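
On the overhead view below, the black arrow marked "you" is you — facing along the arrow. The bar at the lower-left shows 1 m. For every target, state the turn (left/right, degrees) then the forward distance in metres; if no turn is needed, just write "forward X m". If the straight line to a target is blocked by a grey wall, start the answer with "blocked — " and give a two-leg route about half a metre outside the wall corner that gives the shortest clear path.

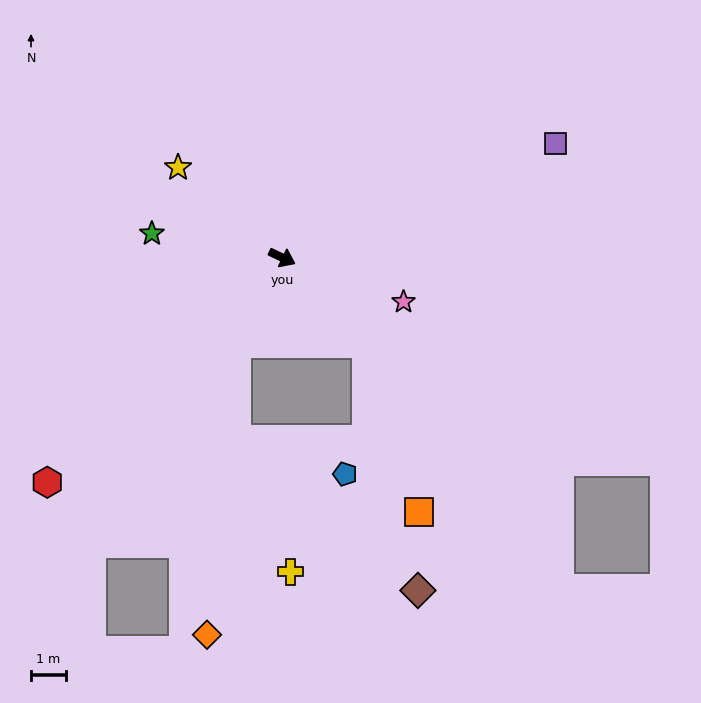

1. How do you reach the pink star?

turn left 5°, forward 3.7 m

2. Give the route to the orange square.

blocked — turn right 20°, forward 3.5 m, then turn right 27°, forward 5.1 m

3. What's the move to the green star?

turn right 165°, forward 3.8 m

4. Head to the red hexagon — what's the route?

turn right 111°, forward 9.3 m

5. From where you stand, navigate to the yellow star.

turn left 165°, forward 3.9 m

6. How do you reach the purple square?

turn left 48°, forward 8.5 m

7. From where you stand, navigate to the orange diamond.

blocked — turn right 93°, forward 2.8 m, then turn left 23°, forward 8.4 m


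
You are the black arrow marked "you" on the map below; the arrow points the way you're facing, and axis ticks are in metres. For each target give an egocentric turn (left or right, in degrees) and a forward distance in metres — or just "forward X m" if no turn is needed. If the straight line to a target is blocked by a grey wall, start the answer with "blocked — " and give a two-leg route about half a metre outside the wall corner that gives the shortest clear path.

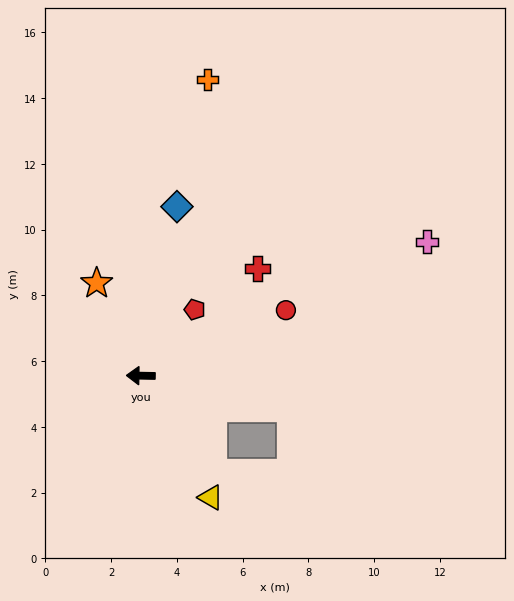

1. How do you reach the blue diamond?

turn right 101°, forward 5.3 m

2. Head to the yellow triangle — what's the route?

turn left 121°, forward 4.3 m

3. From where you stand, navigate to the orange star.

turn right 63°, forward 3.1 m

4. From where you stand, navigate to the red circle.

turn right 155°, forward 4.8 m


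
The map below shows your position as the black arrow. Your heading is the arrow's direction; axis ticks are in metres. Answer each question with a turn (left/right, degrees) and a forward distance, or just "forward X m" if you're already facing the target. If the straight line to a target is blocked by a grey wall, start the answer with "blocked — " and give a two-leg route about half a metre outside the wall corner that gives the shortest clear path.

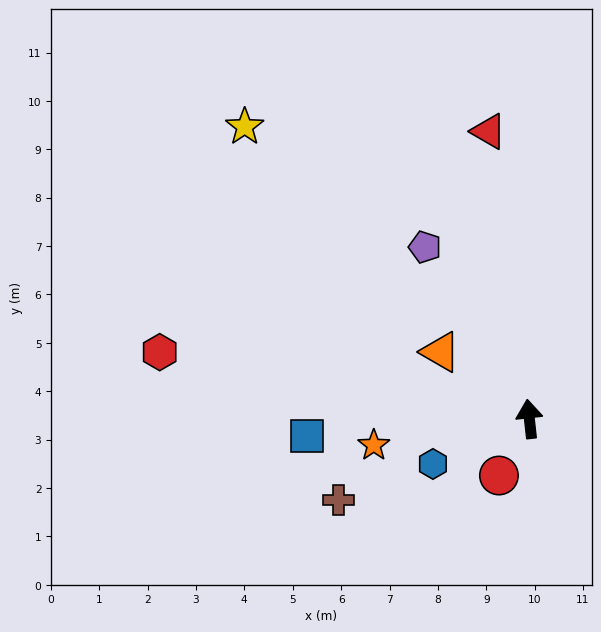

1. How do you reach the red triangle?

forward 6.0 m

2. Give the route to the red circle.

turn left 145°, forward 1.3 m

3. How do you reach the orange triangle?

turn left 47°, forward 2.3 m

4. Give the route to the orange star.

turn left 93°, forward 3.3 m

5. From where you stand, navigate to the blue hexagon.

turn left 109°, forward 2.2 m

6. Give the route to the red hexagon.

turn left 73°, forward 7.8 m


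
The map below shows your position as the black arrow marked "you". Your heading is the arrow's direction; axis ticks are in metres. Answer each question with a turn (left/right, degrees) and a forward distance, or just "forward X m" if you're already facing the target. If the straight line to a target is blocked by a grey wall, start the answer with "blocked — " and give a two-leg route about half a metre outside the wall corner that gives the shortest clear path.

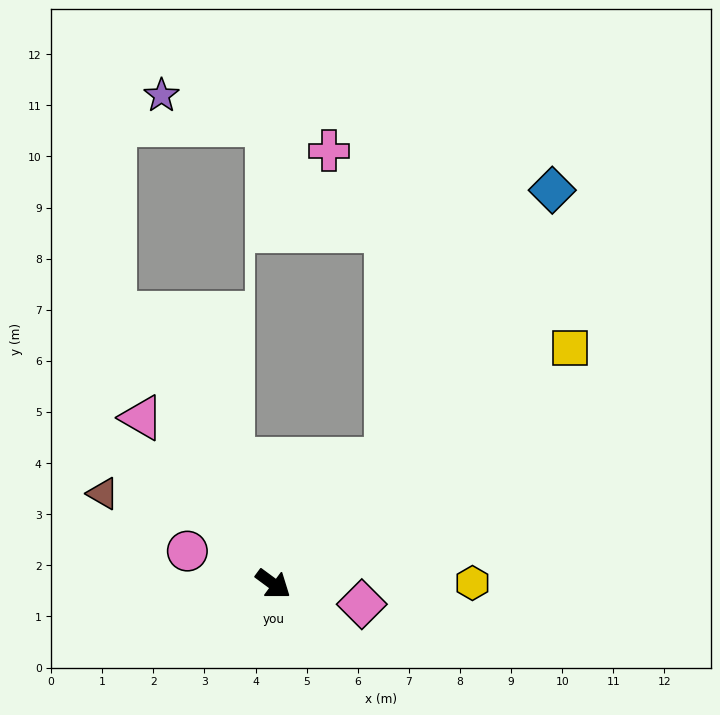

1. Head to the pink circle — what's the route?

turn right 165°, forward 1.8 m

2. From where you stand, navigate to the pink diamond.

turn left 24°, forward 1.8 m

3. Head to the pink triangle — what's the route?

turn left 165°, forward 4.1 m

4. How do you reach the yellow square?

turn left 75°, forward 7.4 m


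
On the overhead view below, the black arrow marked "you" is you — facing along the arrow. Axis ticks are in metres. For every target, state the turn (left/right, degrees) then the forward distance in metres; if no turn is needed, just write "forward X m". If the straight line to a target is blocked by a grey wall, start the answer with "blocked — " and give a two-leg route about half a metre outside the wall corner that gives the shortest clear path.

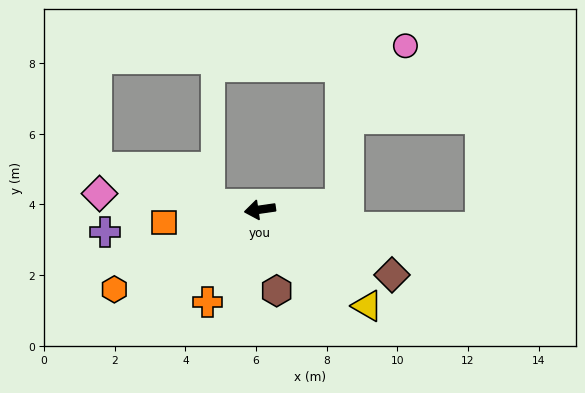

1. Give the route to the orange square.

forward 2.7 m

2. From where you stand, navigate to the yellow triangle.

turn left 130°, forward 4.1 m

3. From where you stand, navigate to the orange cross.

turn left 52°, forward 3.0 m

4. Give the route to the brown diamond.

turn left 145°, forward 4.2 m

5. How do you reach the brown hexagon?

turn left 93°, forward 2.3 m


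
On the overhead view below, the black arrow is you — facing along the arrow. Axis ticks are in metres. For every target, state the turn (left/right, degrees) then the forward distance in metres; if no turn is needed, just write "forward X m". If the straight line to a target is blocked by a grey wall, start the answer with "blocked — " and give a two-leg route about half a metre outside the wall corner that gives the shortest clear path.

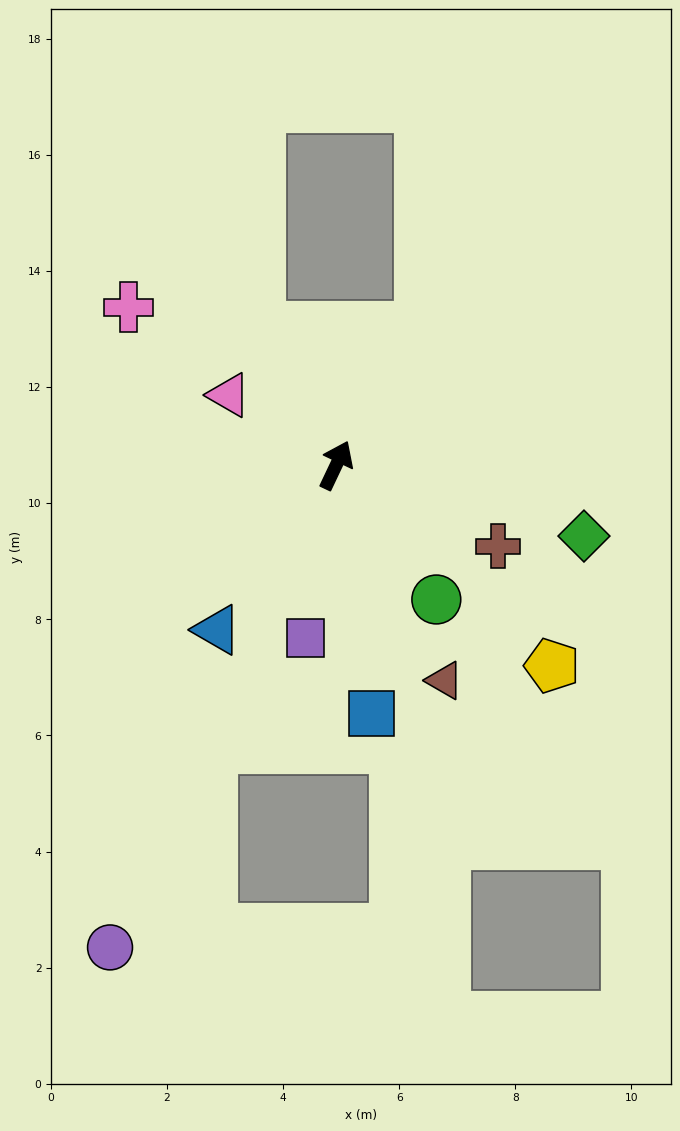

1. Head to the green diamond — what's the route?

turn right 81°, forward 4.4 m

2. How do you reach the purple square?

turn right 165°, forward 3.0 m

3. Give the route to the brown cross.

turn right 91°, forward 3.1 m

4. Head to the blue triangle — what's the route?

turn left 169°, forward 3.5 m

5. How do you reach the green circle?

turn right 118°, forward 2.9 m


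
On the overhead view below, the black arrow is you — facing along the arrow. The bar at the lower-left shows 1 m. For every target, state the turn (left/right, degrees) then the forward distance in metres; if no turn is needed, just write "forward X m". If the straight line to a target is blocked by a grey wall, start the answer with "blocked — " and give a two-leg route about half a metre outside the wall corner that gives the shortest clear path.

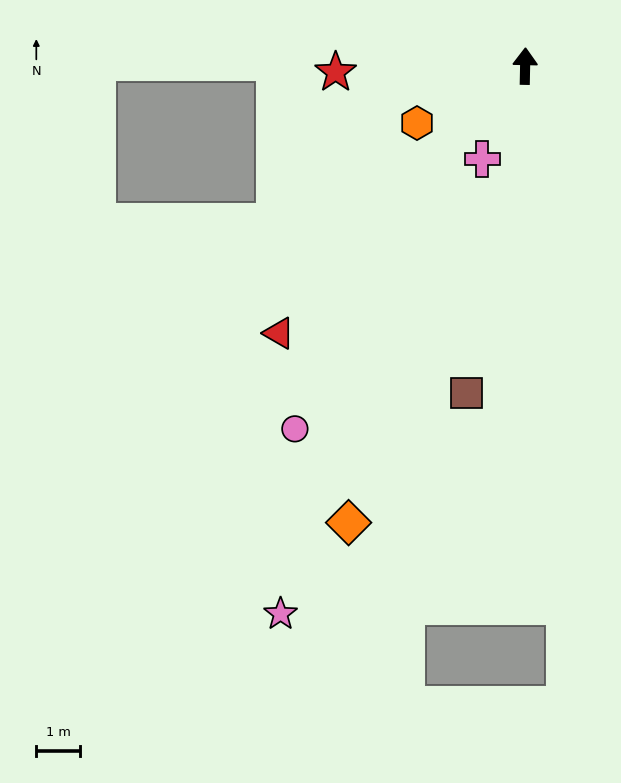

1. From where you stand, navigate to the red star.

turn left 93°, forward 4.4 m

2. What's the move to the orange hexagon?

turn left 119°, forward 2.8 m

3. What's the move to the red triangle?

turn left 139°, forward 8.4 m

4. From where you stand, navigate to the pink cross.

turn left 157°, forward 2.4 m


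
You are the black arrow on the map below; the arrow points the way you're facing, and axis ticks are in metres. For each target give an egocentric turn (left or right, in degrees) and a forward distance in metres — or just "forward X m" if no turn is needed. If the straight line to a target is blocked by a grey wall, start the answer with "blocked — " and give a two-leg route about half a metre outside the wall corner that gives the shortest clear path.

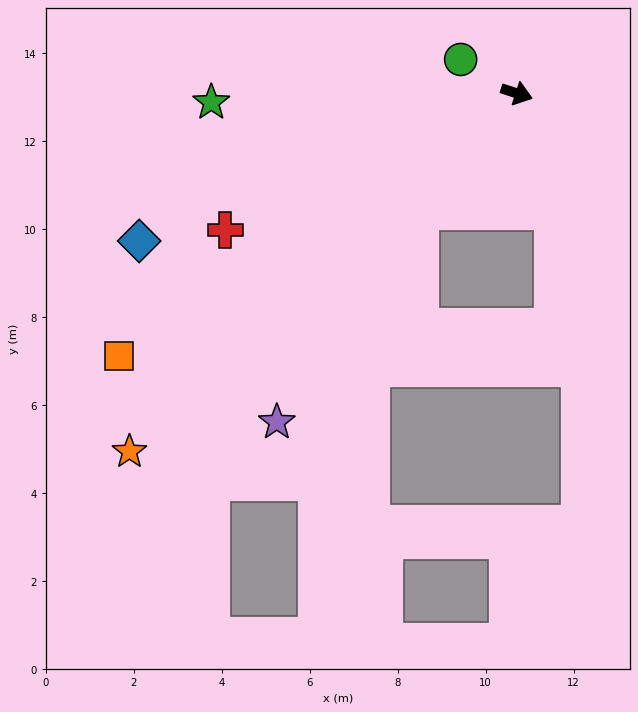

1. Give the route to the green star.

turn right 160°, forward 6.9 m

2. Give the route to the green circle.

turn left 167°, forward 1.5 m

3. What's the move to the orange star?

turn right 119°, forward 12.0 m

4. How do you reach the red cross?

turn right 137°, forward 7.3 m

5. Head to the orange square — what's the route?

turn right 128°, forward 10.8 m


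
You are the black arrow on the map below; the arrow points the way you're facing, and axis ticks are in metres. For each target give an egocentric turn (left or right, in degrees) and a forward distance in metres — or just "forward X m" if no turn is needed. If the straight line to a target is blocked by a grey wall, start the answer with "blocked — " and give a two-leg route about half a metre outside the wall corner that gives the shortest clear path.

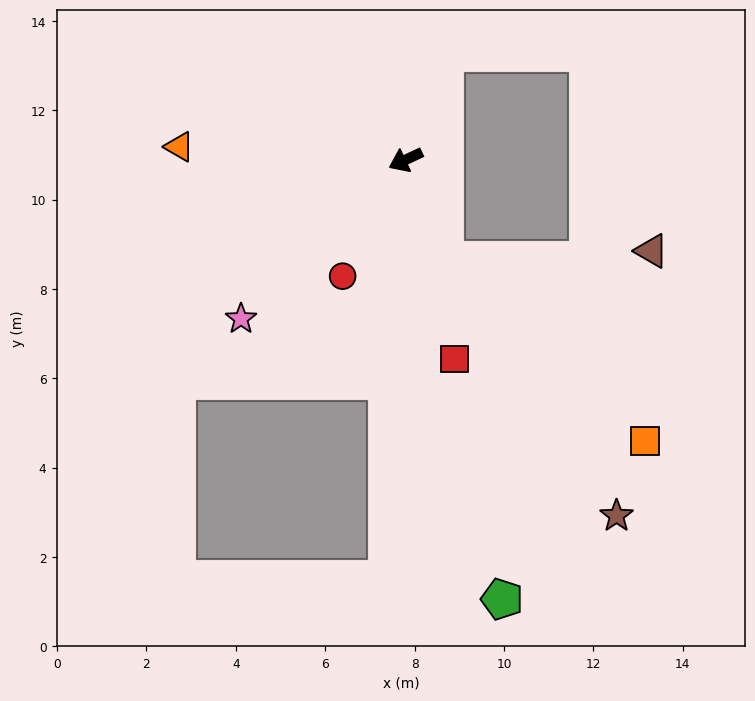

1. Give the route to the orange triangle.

turn right 28°, forward 5.1 m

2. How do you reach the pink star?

turn left 19°, forward 5.1 m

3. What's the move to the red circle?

turn left 36°, forward 3.0 m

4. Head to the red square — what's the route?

turn left 79°, forward 4.6 m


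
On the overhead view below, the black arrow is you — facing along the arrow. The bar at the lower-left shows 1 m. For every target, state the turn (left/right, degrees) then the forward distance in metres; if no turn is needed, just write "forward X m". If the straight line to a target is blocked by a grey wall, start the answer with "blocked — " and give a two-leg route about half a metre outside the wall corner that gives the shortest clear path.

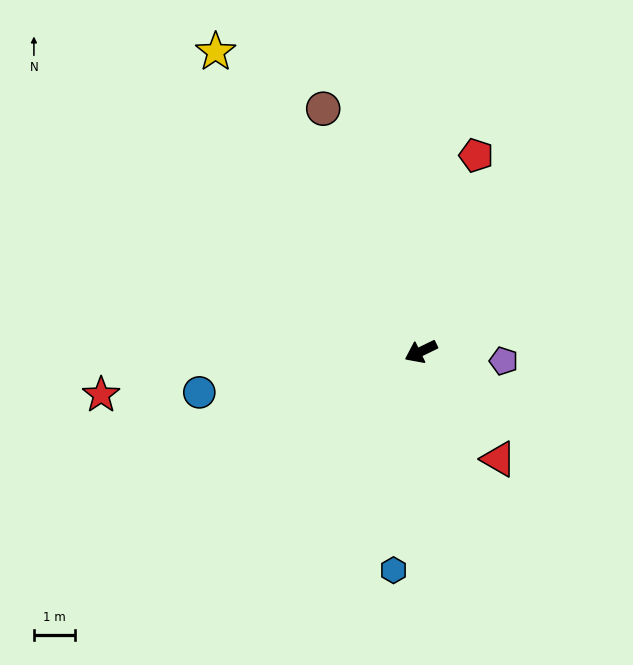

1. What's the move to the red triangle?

turn left 100°, forward 3.2 m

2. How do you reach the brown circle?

turn right 94°, forward 6.4 m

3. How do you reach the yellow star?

turn right 82°, forward 8.9 m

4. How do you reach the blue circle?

turn right 16°, forward 5.5 m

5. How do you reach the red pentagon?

turn right 132°, forward 5.0 m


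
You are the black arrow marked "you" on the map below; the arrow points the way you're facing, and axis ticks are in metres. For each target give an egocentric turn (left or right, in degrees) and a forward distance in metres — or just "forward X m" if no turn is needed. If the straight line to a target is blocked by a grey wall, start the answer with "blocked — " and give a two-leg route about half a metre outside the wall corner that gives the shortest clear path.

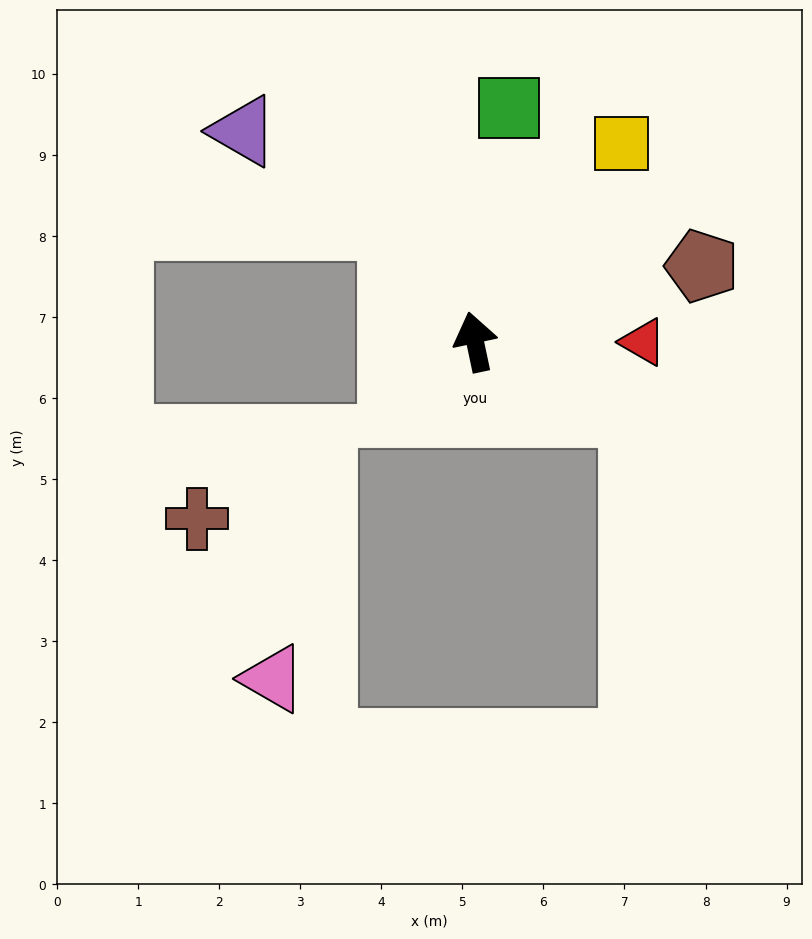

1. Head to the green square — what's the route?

turn right 20°, forward 2.9 m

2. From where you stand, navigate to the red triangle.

turn right 102°, forward 2.1 m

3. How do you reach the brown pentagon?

turn right 83°, forward 2.9 m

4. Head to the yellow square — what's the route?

turn right 48°, forward 3.0 m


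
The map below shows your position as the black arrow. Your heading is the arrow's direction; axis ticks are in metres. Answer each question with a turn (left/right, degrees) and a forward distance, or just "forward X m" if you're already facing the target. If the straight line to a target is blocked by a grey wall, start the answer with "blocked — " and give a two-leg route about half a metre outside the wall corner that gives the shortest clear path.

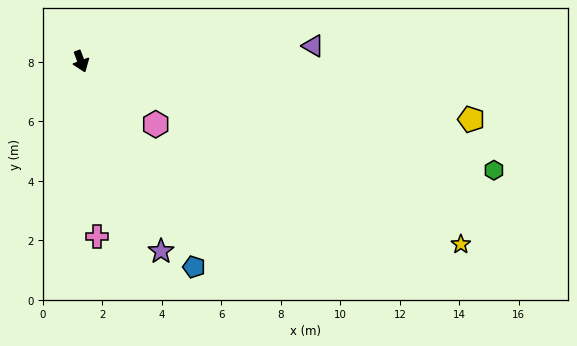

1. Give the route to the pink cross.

turn right 15°, forward 5.9 m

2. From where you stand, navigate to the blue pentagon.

turn left 8°, forward 7.9 m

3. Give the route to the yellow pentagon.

turn left 61°, forward 13.3 m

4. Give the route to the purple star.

turn left 2°, forward 6.9 m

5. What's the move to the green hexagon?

turn left 55°, forward 14.4 m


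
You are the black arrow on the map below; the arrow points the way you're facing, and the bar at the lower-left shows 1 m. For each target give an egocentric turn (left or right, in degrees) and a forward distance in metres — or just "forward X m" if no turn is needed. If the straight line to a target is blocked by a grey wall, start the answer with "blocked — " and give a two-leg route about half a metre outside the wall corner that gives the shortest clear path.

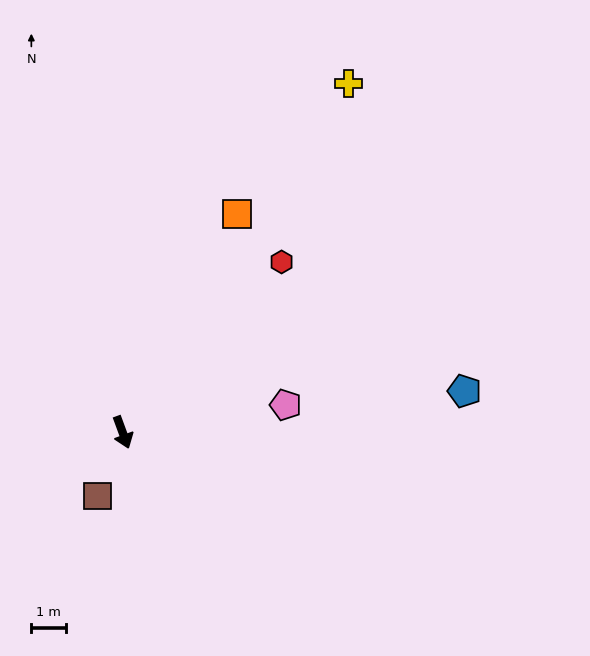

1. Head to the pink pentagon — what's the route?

turn left 79°, forward 4.7 m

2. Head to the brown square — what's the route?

turn right 42°, forward 2.0 m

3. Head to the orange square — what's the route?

turn left 132°, forward 7.0 m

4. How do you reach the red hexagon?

turn left 117°, forward 6.7 m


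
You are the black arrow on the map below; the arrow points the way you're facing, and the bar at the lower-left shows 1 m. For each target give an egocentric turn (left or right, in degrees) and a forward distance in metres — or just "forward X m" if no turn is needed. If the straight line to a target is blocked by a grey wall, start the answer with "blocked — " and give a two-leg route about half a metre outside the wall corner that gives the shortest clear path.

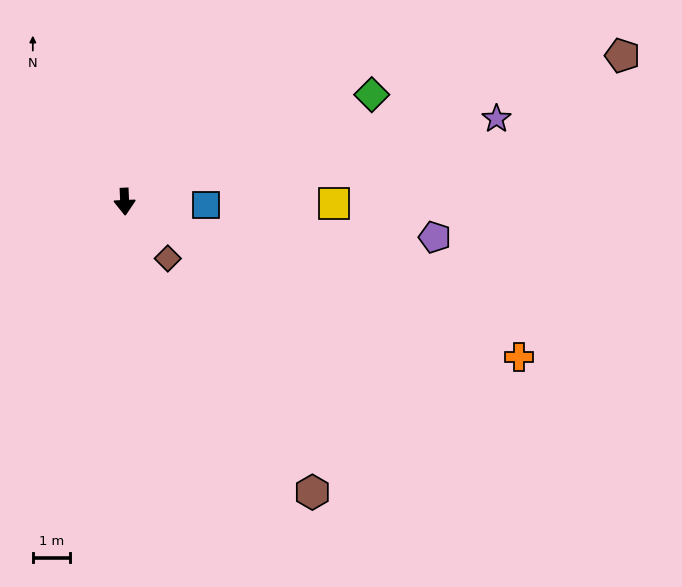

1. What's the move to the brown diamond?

turn left 35°, forward 1.9 m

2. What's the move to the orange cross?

turn left 66°, forward 11.3 m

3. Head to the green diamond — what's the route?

turn left 111°, forward 7.2 m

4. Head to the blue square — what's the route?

turn left 85°, forward 2.2 m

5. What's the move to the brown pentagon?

turn left 104°, forward 13.9 m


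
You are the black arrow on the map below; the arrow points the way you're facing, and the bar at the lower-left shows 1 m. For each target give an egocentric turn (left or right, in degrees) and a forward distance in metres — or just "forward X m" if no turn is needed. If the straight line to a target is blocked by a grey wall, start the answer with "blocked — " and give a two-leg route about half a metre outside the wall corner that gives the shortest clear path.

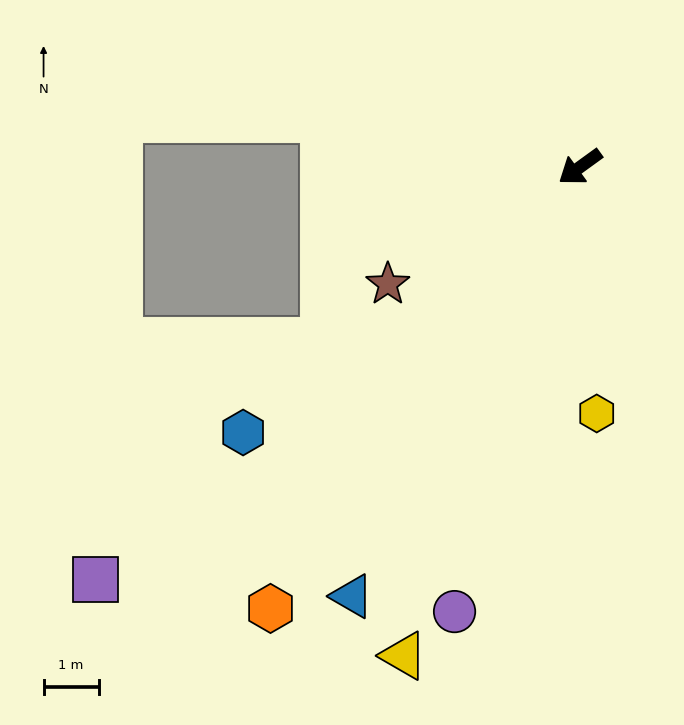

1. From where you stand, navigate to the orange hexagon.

turn left 19°, forward 9.8 m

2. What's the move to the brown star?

turn right 5°, forward 4.1 m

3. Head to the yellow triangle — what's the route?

turn left 34°, forward 9.4 m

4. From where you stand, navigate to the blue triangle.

turn left 26°, forward 8.8 m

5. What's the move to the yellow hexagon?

turn left 58°, forward 4.5 m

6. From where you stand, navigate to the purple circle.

turn left 38°, forward 8.4 m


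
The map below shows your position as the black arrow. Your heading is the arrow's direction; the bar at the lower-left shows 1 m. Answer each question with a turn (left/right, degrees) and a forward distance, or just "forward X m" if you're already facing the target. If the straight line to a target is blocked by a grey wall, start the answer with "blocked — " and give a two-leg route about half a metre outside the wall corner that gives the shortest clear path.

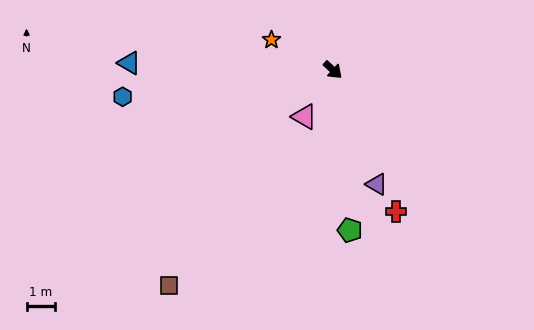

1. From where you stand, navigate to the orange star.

turn right 163°, forward 2.4 m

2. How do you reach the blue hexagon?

turn right 130°, forward 7.5 m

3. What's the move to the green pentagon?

turn right 41°, forward 5.7 m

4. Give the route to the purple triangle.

turn right 26°, forward 4.3 m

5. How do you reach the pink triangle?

turn right 79°, forward 1.9 m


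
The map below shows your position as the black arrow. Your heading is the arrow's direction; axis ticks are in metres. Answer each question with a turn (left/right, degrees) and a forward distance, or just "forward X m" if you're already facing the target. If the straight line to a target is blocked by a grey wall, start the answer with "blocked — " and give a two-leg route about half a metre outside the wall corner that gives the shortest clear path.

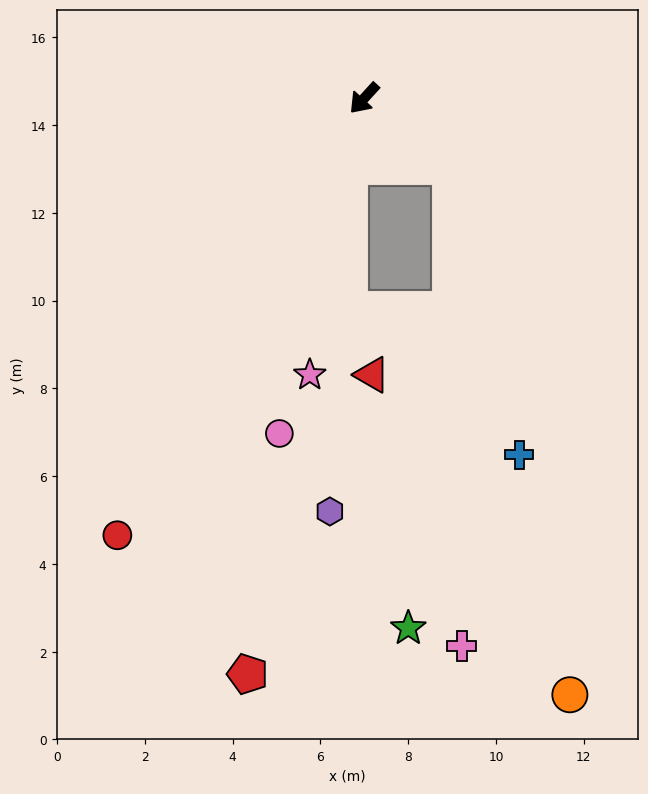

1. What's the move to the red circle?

turn left 13°, forward 11.4 m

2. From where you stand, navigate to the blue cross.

blocked — turn left 94°, forward 2.5 m, then turn right 38°, forward 6.8 m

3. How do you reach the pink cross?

blocked — turn left 94°, forward 2.5 m, then turn right 50°, forward 10.9 m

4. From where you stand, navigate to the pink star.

turn left 31°, forward 6.4 m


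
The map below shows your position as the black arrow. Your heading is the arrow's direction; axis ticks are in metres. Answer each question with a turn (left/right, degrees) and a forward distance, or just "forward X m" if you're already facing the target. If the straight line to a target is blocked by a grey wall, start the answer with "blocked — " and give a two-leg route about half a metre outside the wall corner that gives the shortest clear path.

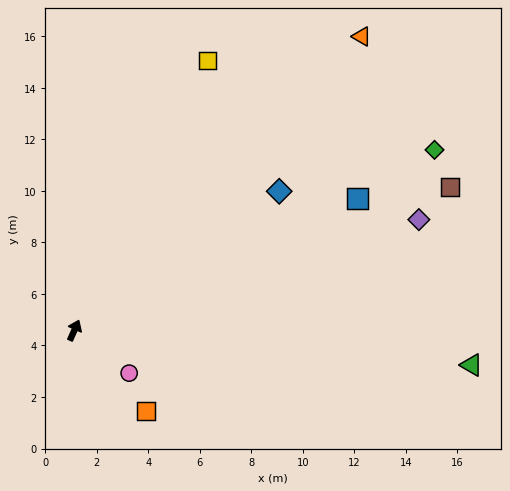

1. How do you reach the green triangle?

turn right 71°, forward 15.5 m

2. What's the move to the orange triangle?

turn right 20°, forward 15.9 m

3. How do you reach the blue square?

turn right 41°, forward 12.1 m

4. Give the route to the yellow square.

turn right 2°, forward 11.7 m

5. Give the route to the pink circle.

turn right 104°, forward 2.7 m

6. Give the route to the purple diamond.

turn right 48°, forward 14.0 m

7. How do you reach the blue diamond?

turn right 32°, forward 9.6 m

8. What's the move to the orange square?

turn right 115°, forward 4.2 m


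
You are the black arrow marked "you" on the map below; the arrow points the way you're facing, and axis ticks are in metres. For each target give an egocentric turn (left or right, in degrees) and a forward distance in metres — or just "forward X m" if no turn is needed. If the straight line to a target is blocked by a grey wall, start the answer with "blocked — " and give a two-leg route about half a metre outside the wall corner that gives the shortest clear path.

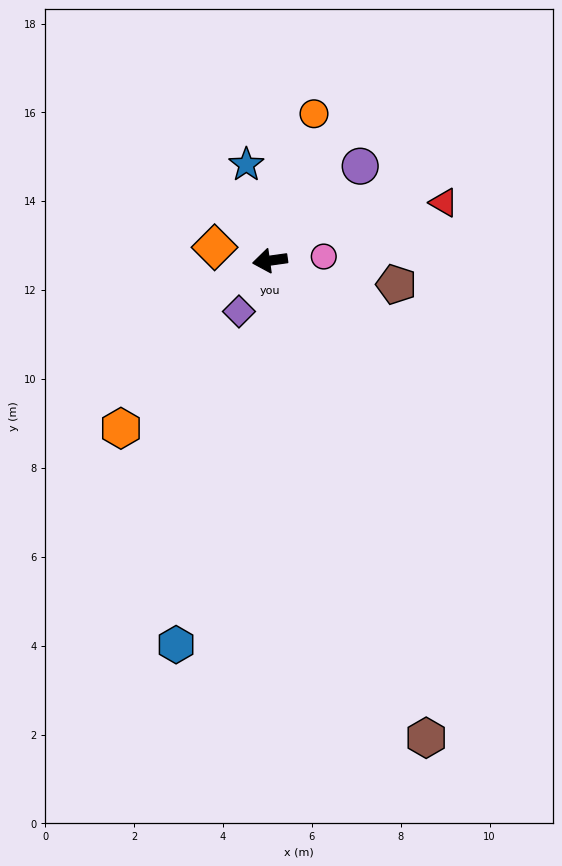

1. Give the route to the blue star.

turn right 84°, forward 2.2 m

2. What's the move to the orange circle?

turn right 115°, forward 3.5 m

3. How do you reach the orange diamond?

turn right 22°, forward 1.3 m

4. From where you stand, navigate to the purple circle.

turn right 142°, forward 2.9 m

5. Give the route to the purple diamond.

turn left 51°, forward 1.3 m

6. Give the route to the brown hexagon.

turn left 100°, forward 11.3 m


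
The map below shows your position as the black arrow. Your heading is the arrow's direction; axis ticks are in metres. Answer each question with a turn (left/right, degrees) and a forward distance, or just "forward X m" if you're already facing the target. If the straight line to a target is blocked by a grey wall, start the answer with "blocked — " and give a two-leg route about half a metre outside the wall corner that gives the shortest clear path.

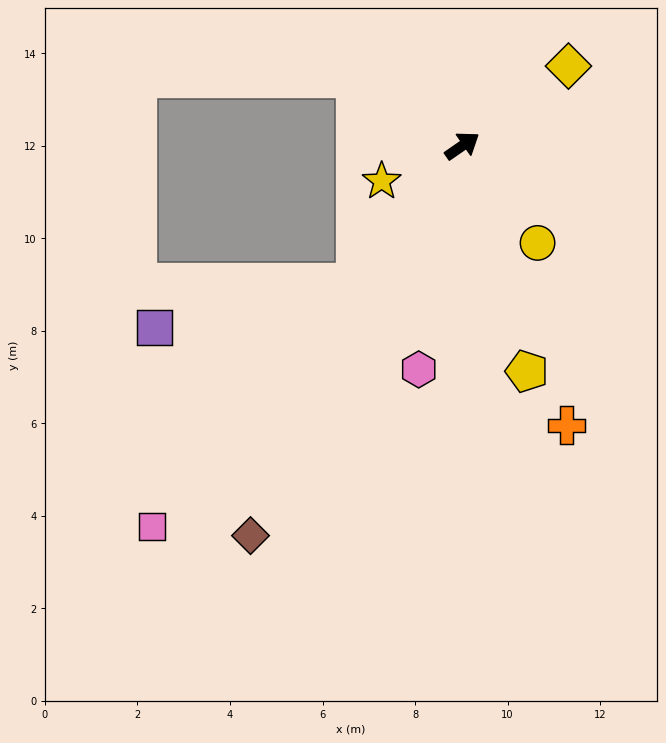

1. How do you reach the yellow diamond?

turn left 2°, forward 2.9 m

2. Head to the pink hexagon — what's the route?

turn right 136°, forward 4.9 m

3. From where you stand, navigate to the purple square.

blocked — turn right 163°, forward 3.8 m, then turn right 39°, forward 4.5 m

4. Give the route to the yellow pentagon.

turn right 109°, forward 5.1 m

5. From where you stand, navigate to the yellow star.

turn left 169°, forward 1.9 m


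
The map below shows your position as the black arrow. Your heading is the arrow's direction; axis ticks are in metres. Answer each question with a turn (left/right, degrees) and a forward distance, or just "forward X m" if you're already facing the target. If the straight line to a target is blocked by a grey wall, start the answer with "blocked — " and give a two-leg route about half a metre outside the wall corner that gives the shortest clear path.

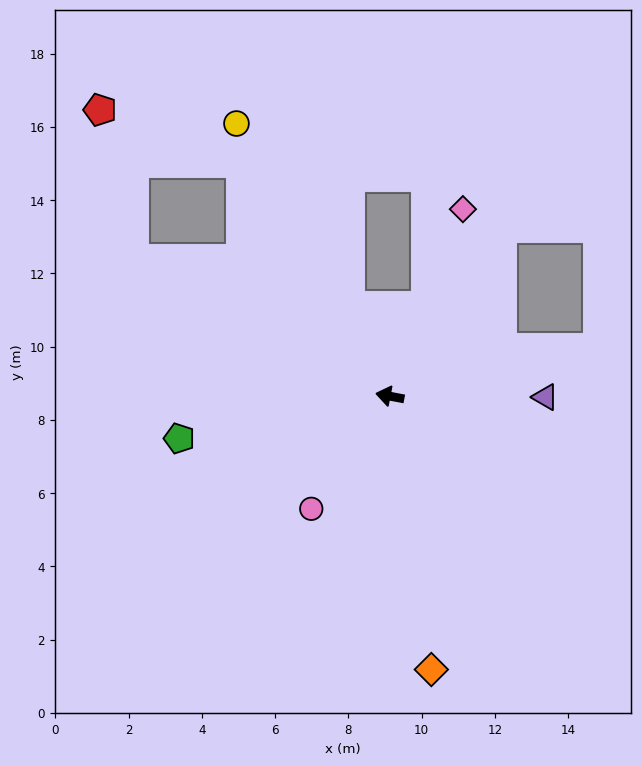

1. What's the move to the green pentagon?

turn left 22°, forward 5.9 m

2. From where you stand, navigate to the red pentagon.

blocked — turn right 47°, forward 7.6 m, then turn left 37°, forward 4.1 m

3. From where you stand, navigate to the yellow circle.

turn right 50°, forward 8.5 m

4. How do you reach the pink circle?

turn left 66°, forward 3.7 m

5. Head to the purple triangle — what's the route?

turn right 169°, forward 4.2 m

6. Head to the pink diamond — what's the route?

turn right 100°, forward 5.5 m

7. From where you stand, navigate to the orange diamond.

turn left 109°, forward 7.5 m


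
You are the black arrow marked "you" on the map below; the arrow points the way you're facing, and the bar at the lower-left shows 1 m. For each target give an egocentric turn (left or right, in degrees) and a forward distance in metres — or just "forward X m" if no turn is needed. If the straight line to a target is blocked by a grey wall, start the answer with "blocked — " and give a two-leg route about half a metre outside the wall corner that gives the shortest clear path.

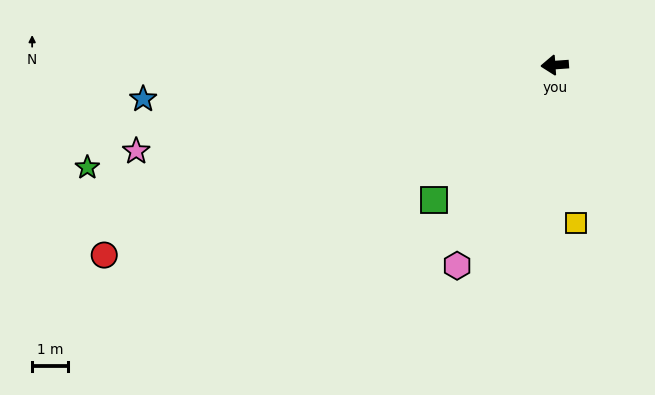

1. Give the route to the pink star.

turn left 8°, forward 12.1 m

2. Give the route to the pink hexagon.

turn left 60°, forward 6.3 m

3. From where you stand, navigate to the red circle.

turn left 19°, forward 13.8 m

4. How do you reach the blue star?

forward 11.7 m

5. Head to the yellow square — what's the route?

turn left 94°, forward 4.5 m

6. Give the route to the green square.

turn left 44°, forward 5.1 m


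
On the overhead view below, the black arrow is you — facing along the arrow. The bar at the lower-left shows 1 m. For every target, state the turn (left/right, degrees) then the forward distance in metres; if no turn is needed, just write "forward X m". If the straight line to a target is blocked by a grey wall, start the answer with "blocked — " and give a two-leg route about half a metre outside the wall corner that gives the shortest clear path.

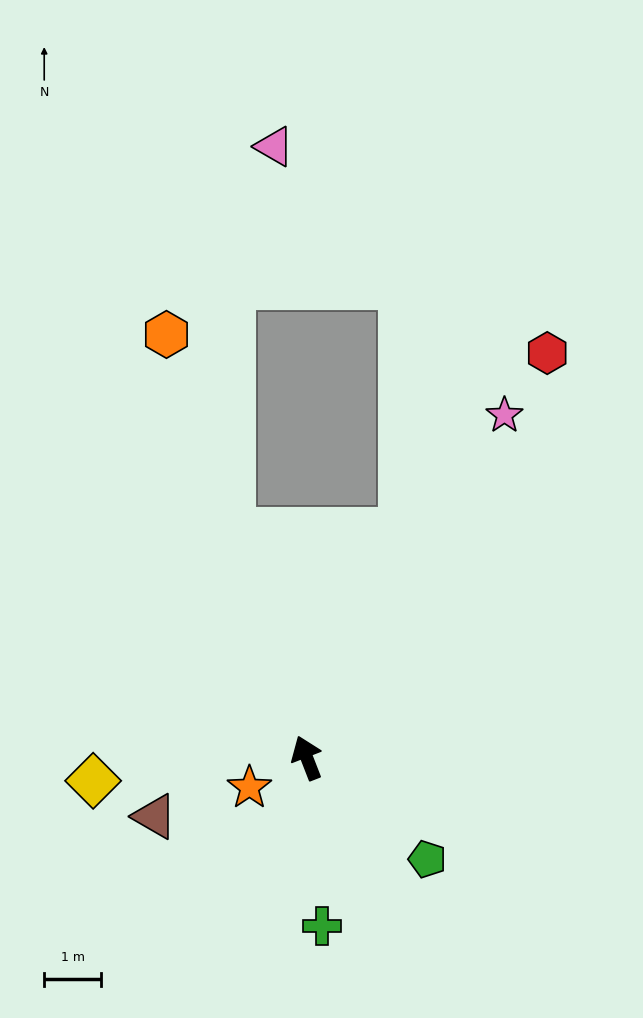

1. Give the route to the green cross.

turn left 164°, forward 3.0 m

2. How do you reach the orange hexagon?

turn right 3°, forward 7.8 m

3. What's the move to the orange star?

turn left 96°, forward 1.1 m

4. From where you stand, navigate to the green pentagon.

turn right 151°, forward 2.8 m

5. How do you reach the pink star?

turn right 51°, forward 6.9 m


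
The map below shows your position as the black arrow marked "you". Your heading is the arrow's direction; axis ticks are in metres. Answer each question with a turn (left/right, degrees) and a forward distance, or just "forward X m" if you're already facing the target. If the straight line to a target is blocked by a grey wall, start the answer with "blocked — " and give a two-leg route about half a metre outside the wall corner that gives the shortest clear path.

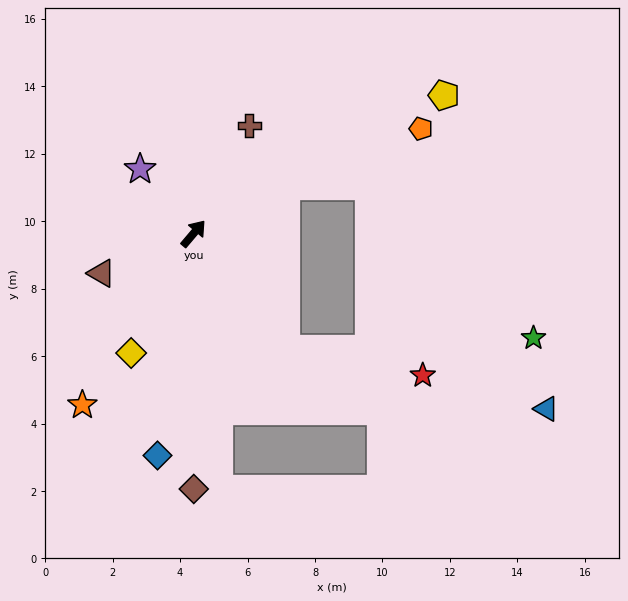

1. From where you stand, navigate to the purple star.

turn left 80°, forward 2.5 m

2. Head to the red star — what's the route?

blocked — turn right 101°, forward 4.4 m, then turn left 40°, forward 4.1 m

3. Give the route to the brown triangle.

turn left 154°, forward 3.0 m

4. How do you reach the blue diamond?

turn right 149°, forward 6.7 m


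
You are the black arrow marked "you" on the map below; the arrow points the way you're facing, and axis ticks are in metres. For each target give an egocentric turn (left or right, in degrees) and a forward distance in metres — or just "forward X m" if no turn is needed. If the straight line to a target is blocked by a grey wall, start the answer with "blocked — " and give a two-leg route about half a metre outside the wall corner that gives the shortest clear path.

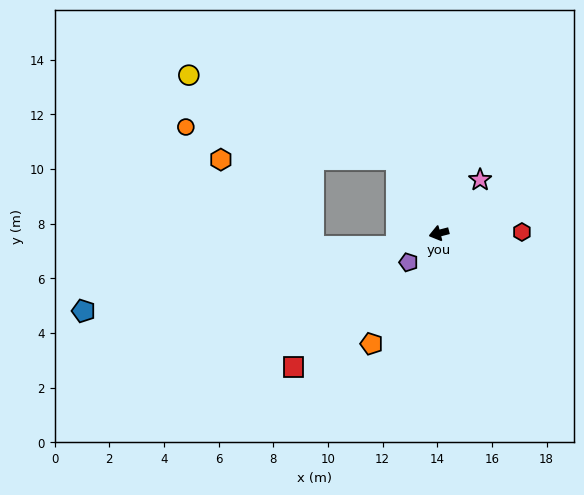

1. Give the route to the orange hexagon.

blocked — turn right 75°, forward 3.1 m, then turn left 61°, forward 6.5 m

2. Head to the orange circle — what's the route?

blocked — turn right 75°, forward 3.1 m, then turn left 52°, forward 7.8 m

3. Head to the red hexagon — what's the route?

turn left 166°, forward 3.0 m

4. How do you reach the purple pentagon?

turn left 29°, forward 1.5 m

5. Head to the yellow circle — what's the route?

blocked — turn right 75°, forward 3.1 m, then turn left 39°, forward 8.2 m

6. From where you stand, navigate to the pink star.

turn right 142°, forward 2.5 m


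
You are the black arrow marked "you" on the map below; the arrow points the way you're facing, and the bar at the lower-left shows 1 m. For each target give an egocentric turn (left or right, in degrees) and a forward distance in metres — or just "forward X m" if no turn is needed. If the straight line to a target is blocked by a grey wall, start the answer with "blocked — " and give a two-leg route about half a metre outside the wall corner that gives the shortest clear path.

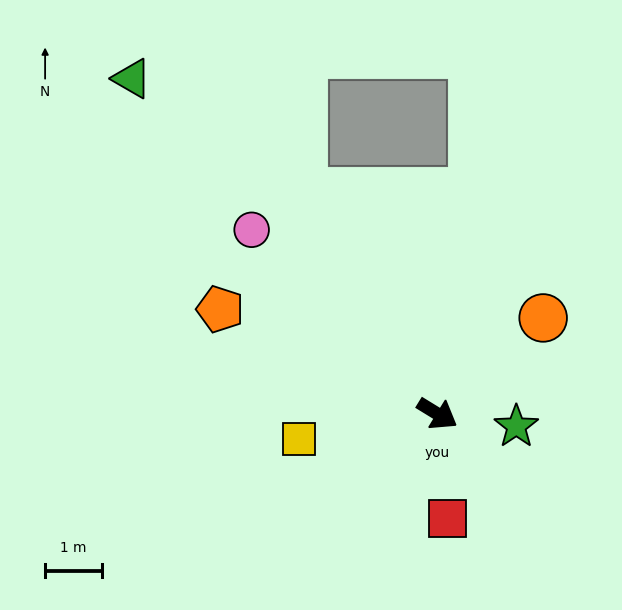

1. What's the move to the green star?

turn left 22°, forward 1.4 m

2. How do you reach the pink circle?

turn left 167°, forward 4.6 m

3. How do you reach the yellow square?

turn right 138°, forward 2.5 m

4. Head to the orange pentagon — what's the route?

turn right 174°, forward 4.2 m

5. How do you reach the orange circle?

turn left 74°, forward 2.5 m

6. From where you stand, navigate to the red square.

turn right 53°, forward 1.8 m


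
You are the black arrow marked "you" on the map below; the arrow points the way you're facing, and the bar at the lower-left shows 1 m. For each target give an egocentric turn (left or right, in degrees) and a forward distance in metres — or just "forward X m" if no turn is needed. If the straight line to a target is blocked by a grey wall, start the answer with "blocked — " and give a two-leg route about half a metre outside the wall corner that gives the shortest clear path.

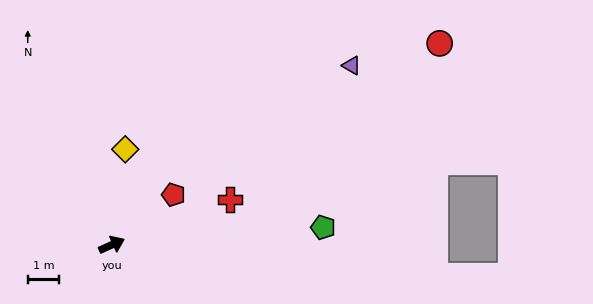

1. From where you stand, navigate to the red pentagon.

turn left 15°, forward 2.5 m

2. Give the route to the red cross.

turn right 3°, forward 4.0 m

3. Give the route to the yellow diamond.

turn left 58°, forward 3.1 m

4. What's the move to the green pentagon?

turn right 19°, forward 6.8 m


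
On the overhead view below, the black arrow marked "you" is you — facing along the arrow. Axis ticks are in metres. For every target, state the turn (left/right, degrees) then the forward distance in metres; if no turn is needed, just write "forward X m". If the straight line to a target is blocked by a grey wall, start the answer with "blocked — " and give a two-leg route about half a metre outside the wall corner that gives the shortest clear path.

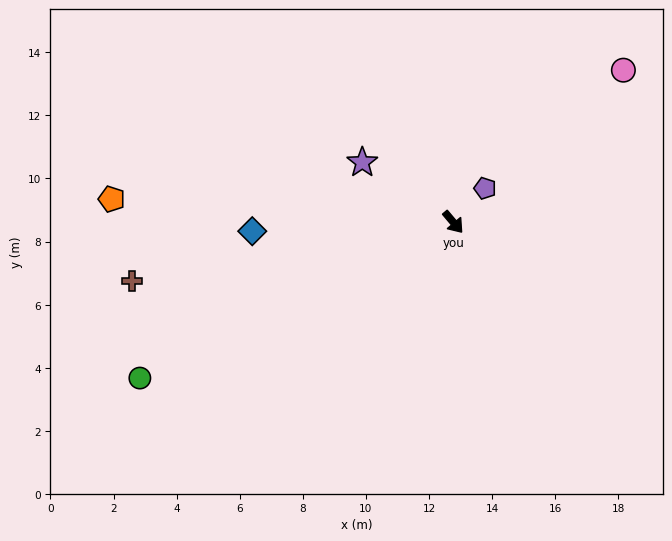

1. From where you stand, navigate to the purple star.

turn right 163°, forward 3.4 m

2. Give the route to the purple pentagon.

turn left 97°, forward 1.5 m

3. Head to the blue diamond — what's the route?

turn right 128°, forward 6.4 m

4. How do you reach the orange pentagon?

turn right 134°, forward 10.9 m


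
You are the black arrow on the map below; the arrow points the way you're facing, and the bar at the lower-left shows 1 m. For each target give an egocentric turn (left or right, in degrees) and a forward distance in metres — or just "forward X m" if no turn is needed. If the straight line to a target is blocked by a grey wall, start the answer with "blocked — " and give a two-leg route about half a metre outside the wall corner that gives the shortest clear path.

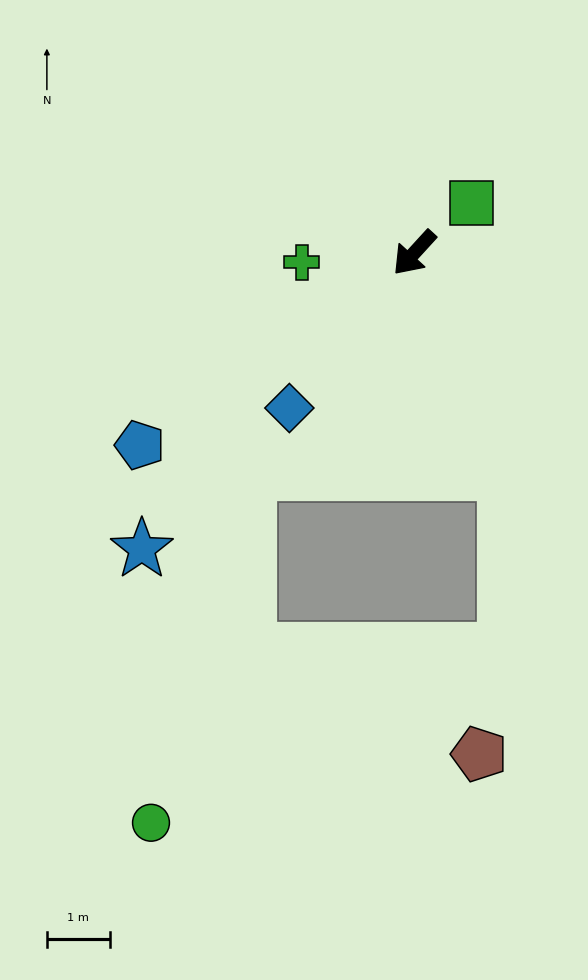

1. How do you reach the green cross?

turn right 43°, forward 1.8 m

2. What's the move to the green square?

turn left 173°, forward 1.2 m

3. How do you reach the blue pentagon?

turn right 13°, forward 5.3 m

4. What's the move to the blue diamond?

turn left 4°, forward 3.2 m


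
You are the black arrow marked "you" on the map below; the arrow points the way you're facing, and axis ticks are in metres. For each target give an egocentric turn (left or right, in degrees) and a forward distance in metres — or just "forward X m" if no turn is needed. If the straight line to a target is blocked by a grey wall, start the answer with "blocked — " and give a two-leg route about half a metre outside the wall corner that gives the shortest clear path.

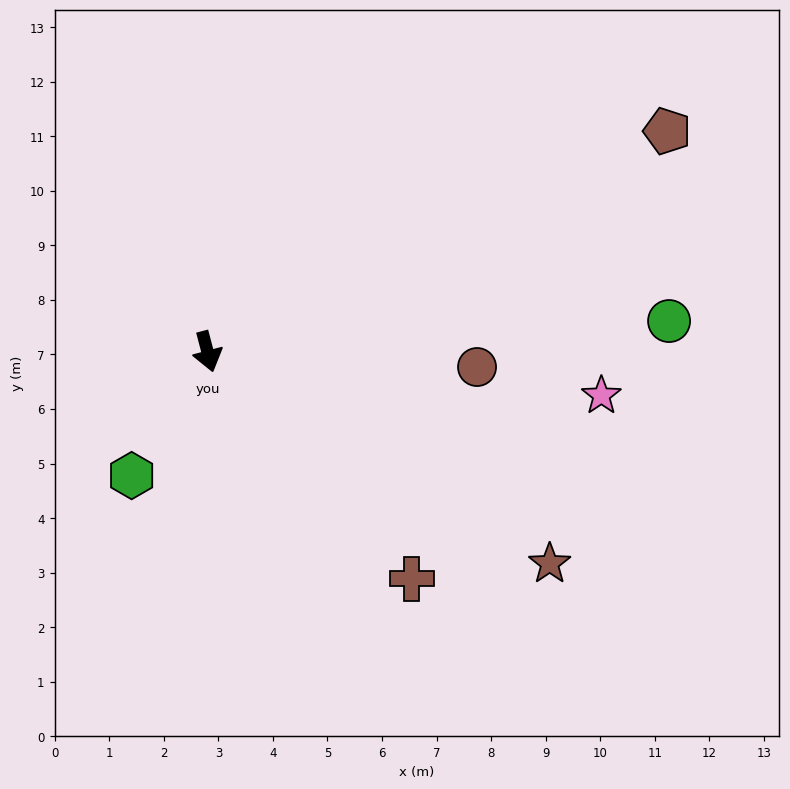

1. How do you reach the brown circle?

turn left 72°, forward 4.9 m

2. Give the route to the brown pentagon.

turn left 101°, forward 9.3 m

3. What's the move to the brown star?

turn left 44°, forward 7.4 m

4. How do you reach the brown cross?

turn left 27°, forward 5.6 m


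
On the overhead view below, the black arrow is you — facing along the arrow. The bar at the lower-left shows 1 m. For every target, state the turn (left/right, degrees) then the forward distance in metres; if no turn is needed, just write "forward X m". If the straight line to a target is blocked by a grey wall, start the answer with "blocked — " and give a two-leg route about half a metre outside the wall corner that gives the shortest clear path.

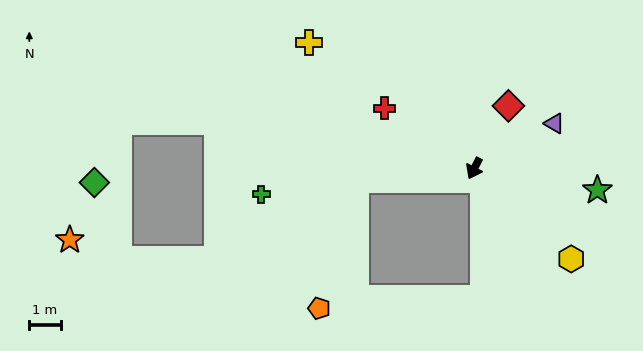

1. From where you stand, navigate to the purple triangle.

turn left 146°, forward 2.9 m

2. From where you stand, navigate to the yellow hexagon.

turn left 74°, forward 4.2 m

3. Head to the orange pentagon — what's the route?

blocked — turn right 57°, forward 3.8 m, then turn left 68°, forward 4.2 m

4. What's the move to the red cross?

turn right 97°, forward 3.4 m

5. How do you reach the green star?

turn left 107°, forward 4.0 m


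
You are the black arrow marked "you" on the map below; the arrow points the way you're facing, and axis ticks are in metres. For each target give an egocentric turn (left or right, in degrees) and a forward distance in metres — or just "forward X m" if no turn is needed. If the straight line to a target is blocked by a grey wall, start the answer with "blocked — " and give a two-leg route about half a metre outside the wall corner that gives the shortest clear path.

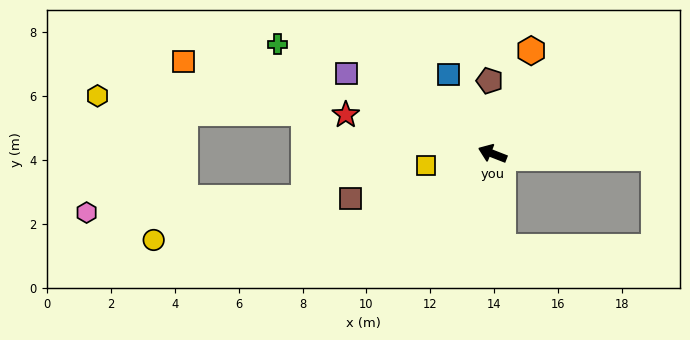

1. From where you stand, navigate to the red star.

turn left 6°, forward 4.7 m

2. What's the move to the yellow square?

turn left 31°, forward 2.1 m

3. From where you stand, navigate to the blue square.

turn right 40°, forward 2.8 m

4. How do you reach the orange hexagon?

turn right 89°, forward 3.4 m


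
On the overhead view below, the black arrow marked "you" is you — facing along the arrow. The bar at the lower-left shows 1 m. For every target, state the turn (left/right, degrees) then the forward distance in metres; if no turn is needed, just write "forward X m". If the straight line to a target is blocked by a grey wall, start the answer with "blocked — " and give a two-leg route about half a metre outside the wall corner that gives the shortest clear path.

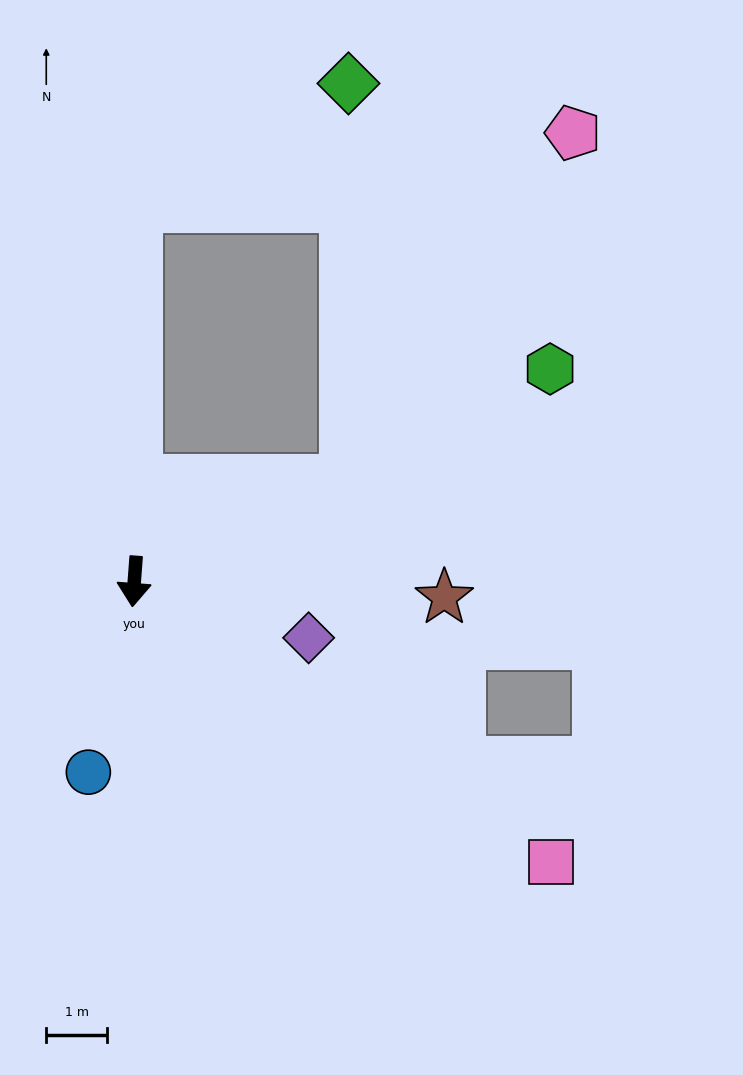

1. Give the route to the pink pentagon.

blocked — turn left 120°, forward 3.9 m, then turn left 31°, forward 6.9 m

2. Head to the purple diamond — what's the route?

turn left 76°, forward 3.0 m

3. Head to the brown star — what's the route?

turn left 91°, forward 5.1 m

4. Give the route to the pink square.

turn left 60°, forward 8.3 m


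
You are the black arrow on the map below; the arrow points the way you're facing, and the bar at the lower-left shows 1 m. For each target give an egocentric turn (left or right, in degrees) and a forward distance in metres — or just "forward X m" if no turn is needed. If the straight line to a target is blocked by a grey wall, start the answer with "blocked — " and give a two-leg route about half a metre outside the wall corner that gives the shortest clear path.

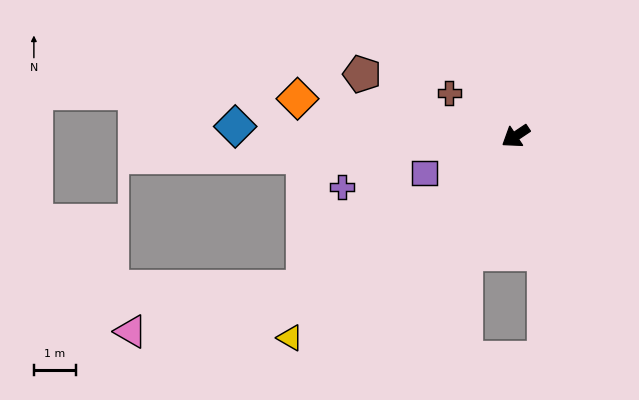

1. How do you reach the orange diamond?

turn right 44°, forward 5.3 m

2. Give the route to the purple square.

turn right 12°, forward 2.4 m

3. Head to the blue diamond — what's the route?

turn right 36°, forward 6.7 m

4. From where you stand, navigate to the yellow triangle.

turn left 8°, forward 7.2 m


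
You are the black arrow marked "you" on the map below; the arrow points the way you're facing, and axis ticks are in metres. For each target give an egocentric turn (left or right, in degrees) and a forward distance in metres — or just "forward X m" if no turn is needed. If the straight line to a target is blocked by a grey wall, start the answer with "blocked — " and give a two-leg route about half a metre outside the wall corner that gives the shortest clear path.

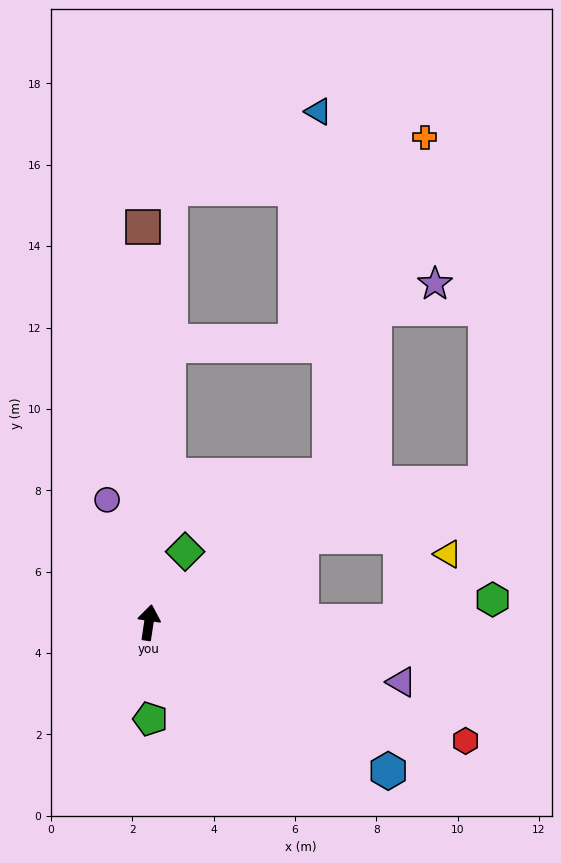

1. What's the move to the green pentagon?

turn right 171°, forward 2.4 m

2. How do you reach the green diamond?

turn right 19°, forward 2.0 m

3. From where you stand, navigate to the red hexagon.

turn right 102°, forward 8.3 m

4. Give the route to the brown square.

turn left 9°, forward 9.7 m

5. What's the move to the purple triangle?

turn right 95°, forward 6.4 m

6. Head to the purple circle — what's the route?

turn left 27°, forward 3.2 m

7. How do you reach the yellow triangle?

blocked — turn right 81°, forward 6.2 m, then turn left 54°, forward 2.0 m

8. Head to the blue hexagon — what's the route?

turn right 113°, forward 6.9 m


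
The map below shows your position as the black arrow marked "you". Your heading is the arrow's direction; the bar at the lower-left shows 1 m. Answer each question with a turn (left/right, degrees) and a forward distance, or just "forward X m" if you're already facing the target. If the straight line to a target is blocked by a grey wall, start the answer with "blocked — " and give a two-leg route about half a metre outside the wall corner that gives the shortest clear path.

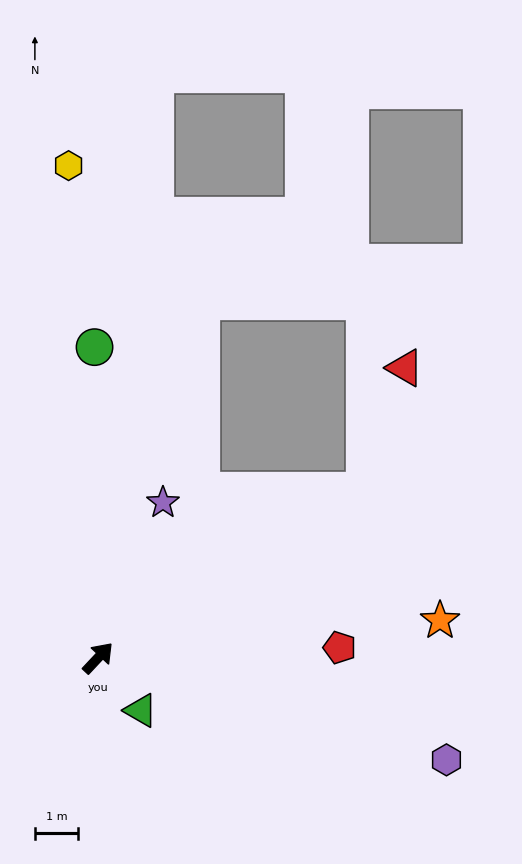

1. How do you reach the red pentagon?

turn right 44°, forward 5.6 m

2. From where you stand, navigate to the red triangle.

blocked — turn right 15°, forward 7.3 m, then turn left 40°, forward 3.0 m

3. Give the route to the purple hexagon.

turn right 63°, forward 8.4 m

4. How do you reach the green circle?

turn left 44°, forward 7.2 m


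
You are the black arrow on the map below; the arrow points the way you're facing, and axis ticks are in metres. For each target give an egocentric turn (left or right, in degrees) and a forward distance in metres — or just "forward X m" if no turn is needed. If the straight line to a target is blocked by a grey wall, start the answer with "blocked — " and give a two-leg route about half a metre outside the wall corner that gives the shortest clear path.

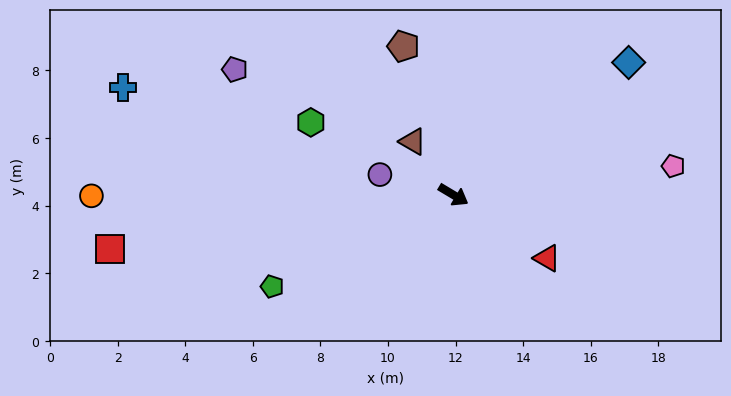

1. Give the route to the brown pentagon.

turn left 139°, forward 4.6 m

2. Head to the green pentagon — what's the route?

turn right 122°, forward 6.0 m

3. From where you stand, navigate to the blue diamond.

turn left 68°, forward 6.5 m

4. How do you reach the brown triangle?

turn left 158°, forward 2.0 m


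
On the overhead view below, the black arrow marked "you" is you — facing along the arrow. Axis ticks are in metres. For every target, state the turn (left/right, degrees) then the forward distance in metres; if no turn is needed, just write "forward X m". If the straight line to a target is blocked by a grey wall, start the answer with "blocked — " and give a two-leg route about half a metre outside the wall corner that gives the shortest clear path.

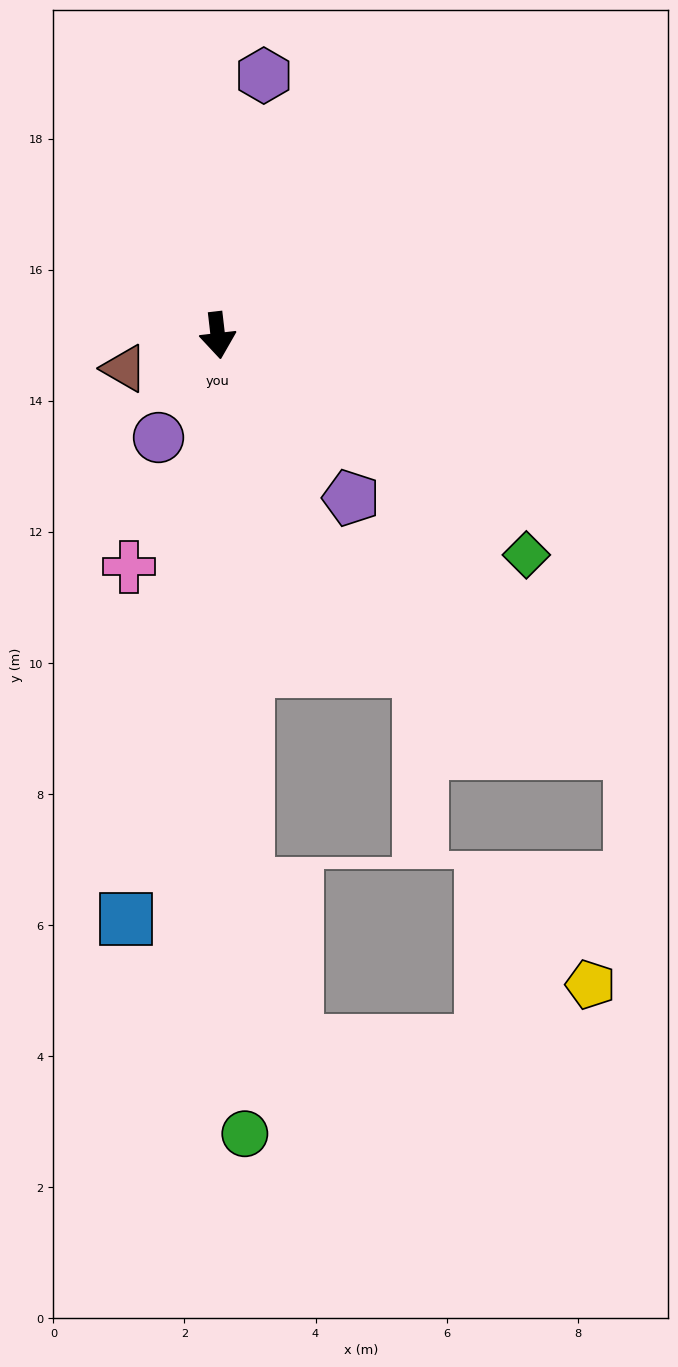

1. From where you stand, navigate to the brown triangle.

turn right 77°, forward 1.5 m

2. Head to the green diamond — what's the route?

turn left 48°, forward 5.8 m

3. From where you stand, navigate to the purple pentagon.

turn left 33°, forward 3.2 m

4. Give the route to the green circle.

turn right 5°, forward 12.2 m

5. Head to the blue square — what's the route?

turn right 16°, forward 9.0 m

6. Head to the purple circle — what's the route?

turn right 37°, forward 1.8 m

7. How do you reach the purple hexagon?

turn left 163°, forward 4.0 m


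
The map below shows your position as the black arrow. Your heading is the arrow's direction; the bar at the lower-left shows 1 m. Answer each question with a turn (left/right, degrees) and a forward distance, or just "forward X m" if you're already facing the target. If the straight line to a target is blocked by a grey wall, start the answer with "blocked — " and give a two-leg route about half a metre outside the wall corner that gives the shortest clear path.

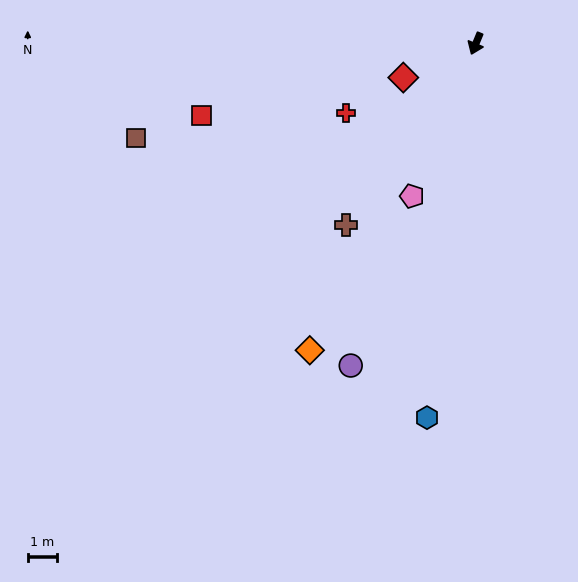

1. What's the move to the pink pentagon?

forward 5.6 m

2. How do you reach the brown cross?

turn right 13°, forward 7.6 m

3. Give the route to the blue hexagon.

turn left 15°, forward 12.8 m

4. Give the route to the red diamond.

turn right 42°, forward 2.7 m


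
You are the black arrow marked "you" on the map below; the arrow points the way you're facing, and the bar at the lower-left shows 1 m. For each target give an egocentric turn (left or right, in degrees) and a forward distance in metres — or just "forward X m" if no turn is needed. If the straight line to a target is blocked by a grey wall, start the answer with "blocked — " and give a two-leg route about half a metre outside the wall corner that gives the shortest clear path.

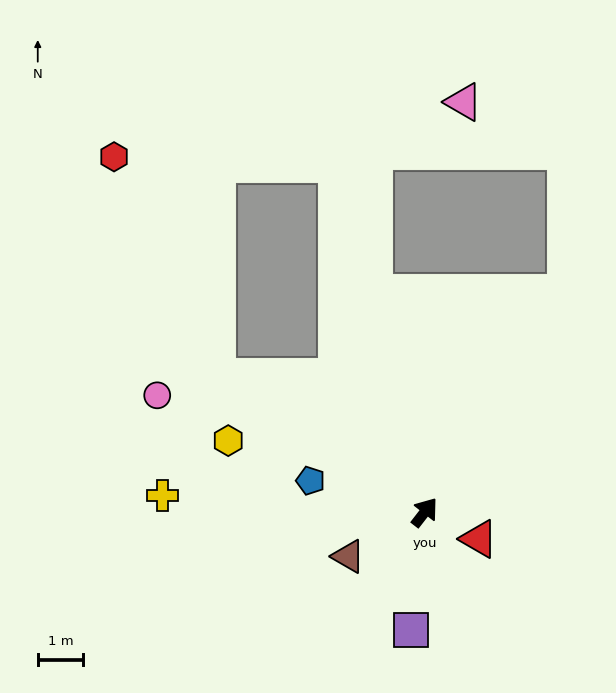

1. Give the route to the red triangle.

turn right 79°, forward 1.3 m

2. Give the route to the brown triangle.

turn left 158°, forward 2.0 m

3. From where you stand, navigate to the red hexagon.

blocked — turn left 95°, forward 5.5 m, then turn right 32°, forward 5.4 m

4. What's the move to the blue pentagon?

turn left 112°, forward 2.6 m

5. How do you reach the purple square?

turn right 149°, forward 2.6 m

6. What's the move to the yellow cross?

turn left 124°, forward 5.8 m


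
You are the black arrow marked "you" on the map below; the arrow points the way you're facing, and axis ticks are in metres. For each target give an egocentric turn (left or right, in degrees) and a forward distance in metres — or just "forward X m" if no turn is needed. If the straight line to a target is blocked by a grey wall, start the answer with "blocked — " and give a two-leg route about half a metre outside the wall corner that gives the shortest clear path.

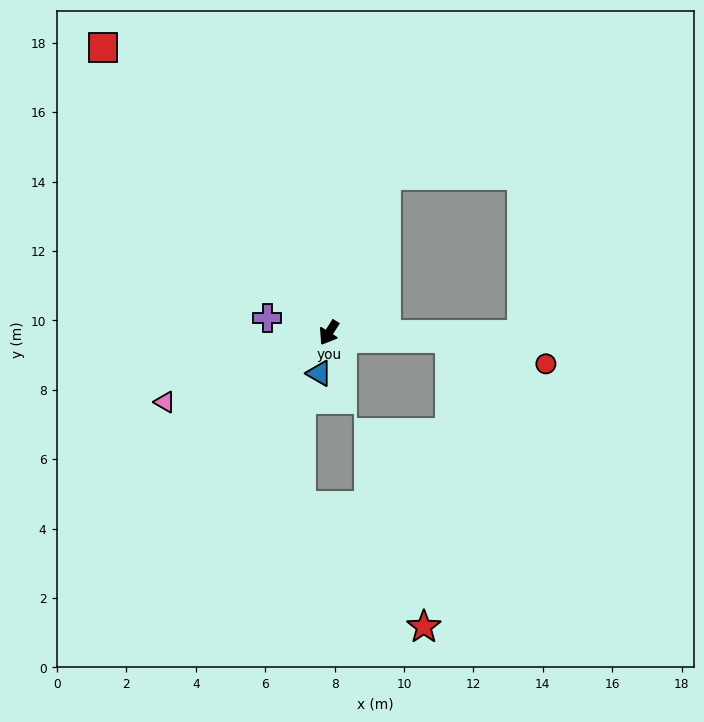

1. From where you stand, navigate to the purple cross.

turn right 71°, forward 1.8 m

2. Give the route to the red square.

turn right 109°, forward 10.5 m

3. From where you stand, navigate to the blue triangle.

turn left 19°, forward 1.2 m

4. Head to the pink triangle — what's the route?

turn right 35°, forward 5.1 m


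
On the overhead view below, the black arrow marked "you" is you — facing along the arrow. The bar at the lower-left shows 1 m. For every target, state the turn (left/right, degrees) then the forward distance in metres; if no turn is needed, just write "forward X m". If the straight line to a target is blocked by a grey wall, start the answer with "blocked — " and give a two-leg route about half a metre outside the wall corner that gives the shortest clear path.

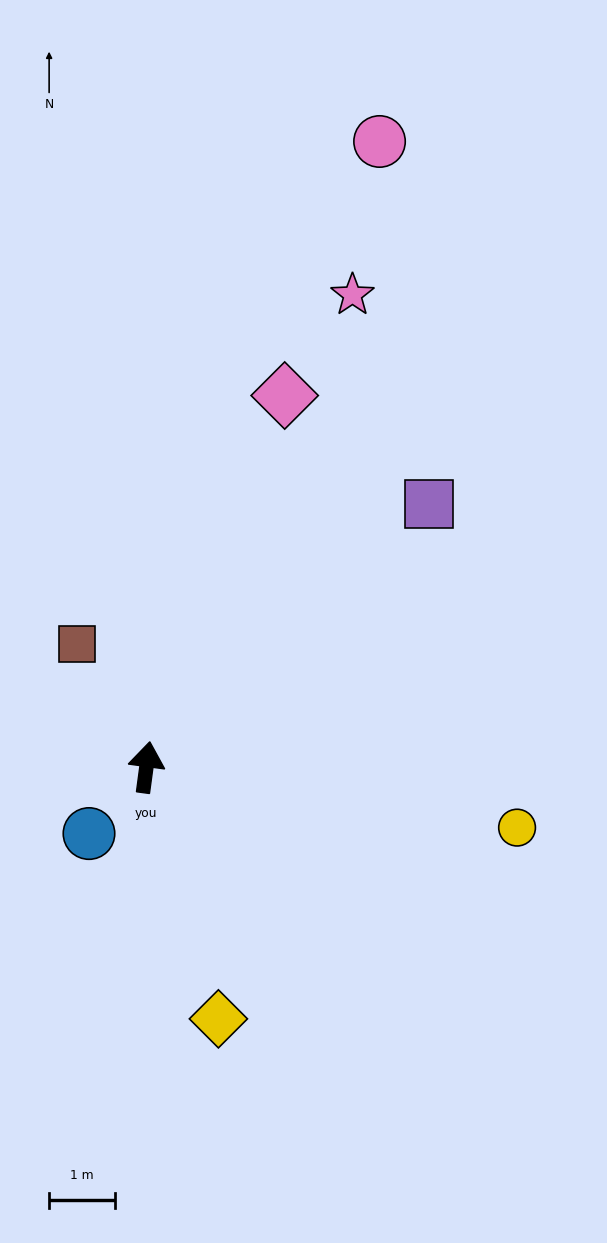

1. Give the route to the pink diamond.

turn right 13°, forward 6.0 m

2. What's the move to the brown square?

turn left 37°, forward 2.2 m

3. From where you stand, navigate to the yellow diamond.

turn right 156°, forward 4.0 m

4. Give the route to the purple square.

turn right 39°, forward 5.9 m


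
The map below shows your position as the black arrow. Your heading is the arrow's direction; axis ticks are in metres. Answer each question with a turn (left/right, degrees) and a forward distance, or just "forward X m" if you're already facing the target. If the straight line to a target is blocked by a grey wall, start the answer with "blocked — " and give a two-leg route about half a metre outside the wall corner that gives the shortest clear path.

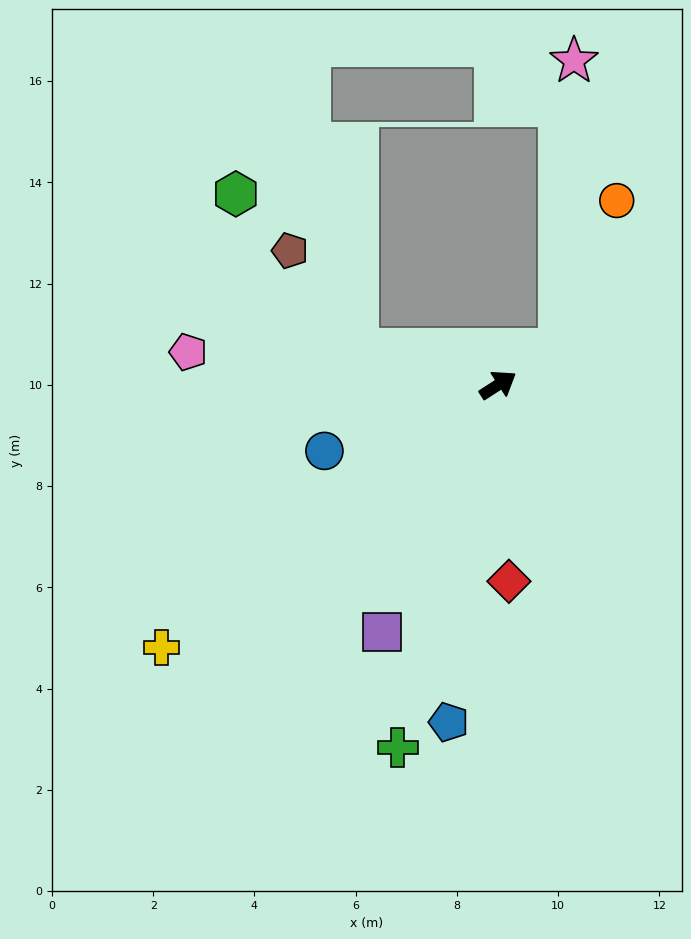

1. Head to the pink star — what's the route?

blocked — turn right 3°, forward 1.4 m, then turn left 57°, forward 5.7 m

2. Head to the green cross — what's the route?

turn right 138°, forward 7.4 m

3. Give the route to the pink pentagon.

turn left 141°, forward 6.2 m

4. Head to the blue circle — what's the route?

turn left 168°, forward 3.7 m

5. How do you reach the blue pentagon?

turn right 131°, forward 6.7 m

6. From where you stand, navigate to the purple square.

turn right 148°, forward 5.4 m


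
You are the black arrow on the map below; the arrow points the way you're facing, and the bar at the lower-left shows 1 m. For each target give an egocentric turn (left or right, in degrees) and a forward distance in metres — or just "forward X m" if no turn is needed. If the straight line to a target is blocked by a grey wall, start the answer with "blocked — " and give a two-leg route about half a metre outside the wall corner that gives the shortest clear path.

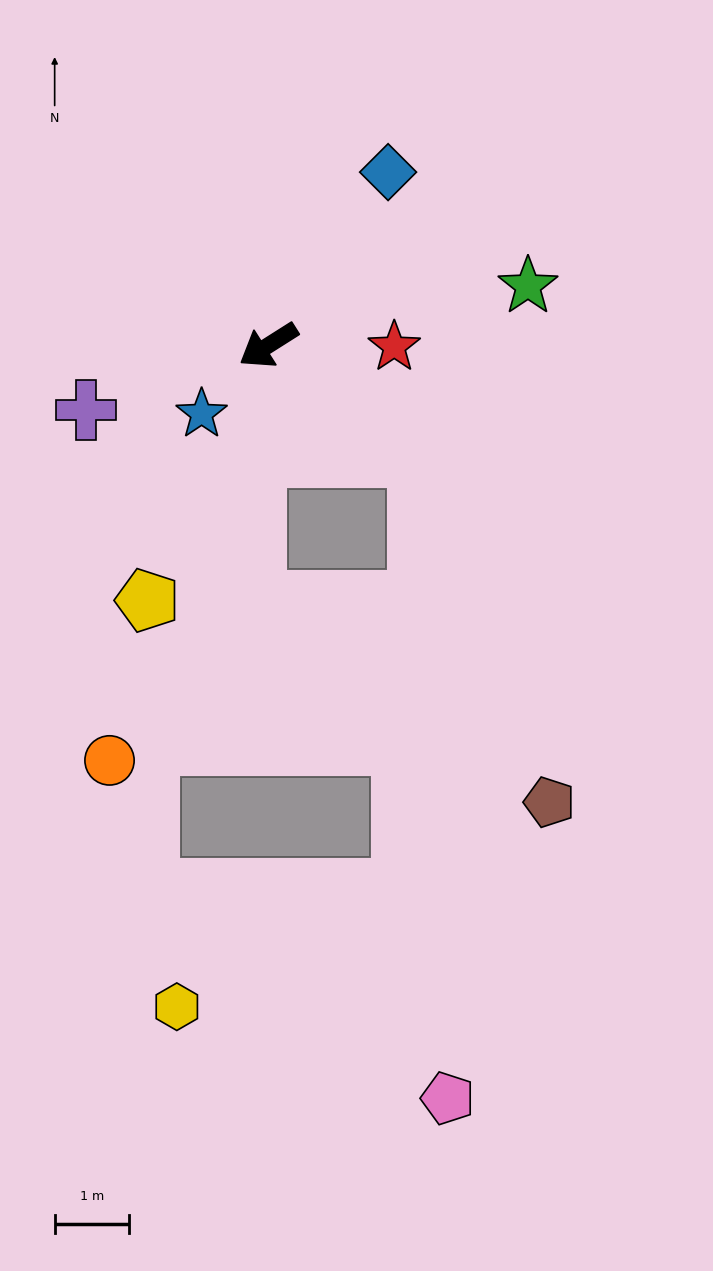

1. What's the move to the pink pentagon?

blocked — turn left 111°, forward 2.5 m, then turn right 51°, forward 8.7 m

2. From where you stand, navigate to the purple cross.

turn right 13°, forward 2.6 m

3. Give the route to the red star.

turn left 147°, forward 1.7 m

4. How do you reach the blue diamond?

turn right 157°, forward 2.8 m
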